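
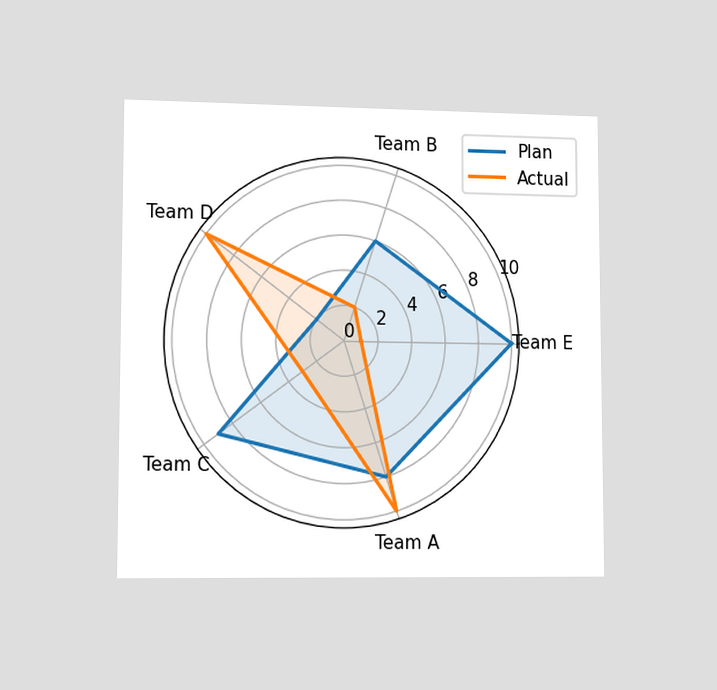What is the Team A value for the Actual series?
10

The chart is viewed slightly from the left. On the Team A axis, Actual reaches 10.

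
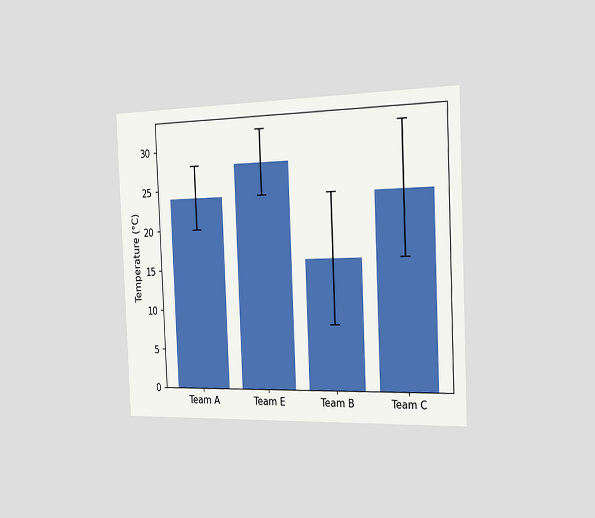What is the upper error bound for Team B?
24°C

The chart is tilted about 2° counter-clockwise and viewed slightly from the right. The Team B bar's upper whisker reaches 24°C.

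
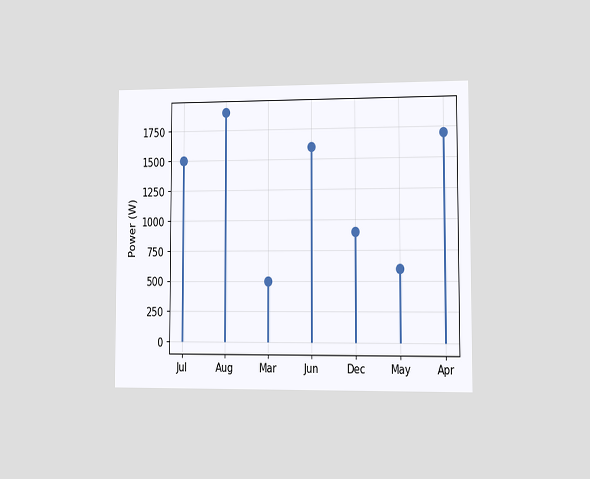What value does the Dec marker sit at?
The chart is viewed at a slight angle. The Dec marker sits at 900W.

900W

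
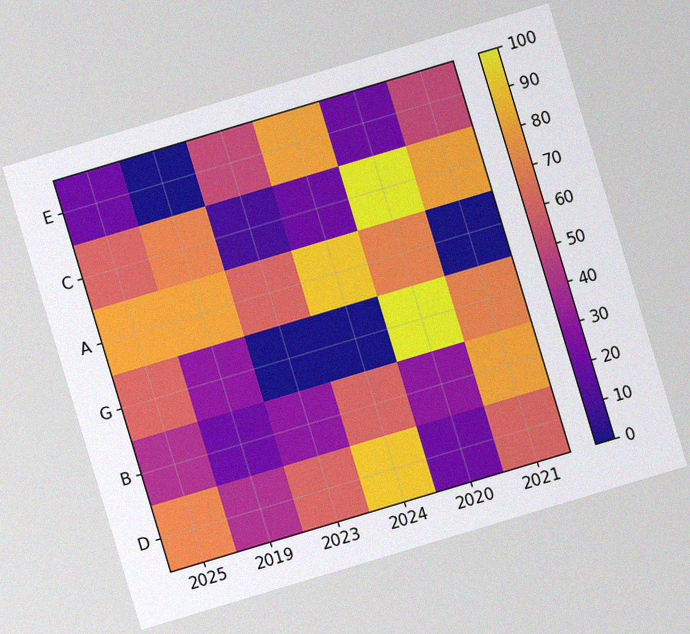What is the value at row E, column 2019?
The chart is tilted about 17° counter-clockwise, with some photo noise. Matching cell (E, 2019) against the colorbar gives 0.

0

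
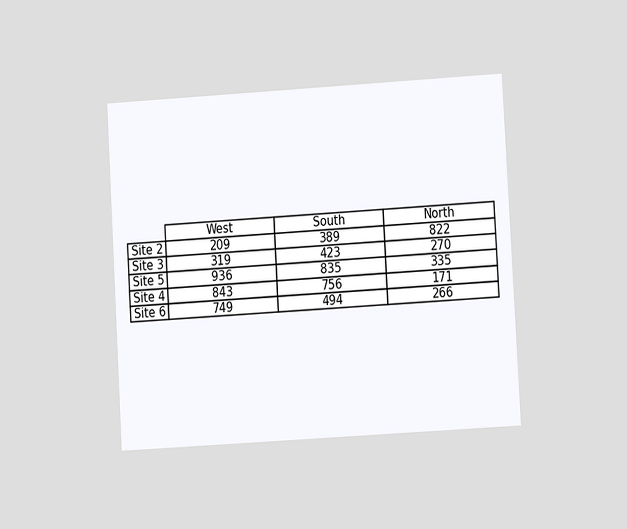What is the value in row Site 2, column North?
The chart is tilted about 3° counter-clockwise and viewed at a slight angle. The (Site 2, North) cell reads 822.

822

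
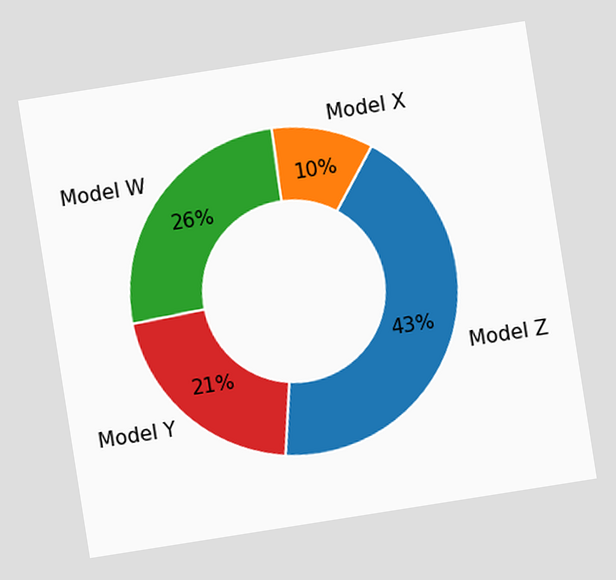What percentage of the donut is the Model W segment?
26%

The chart is tilted about 9° counter-clockwise. The Model W segment takes up 26% of the ring.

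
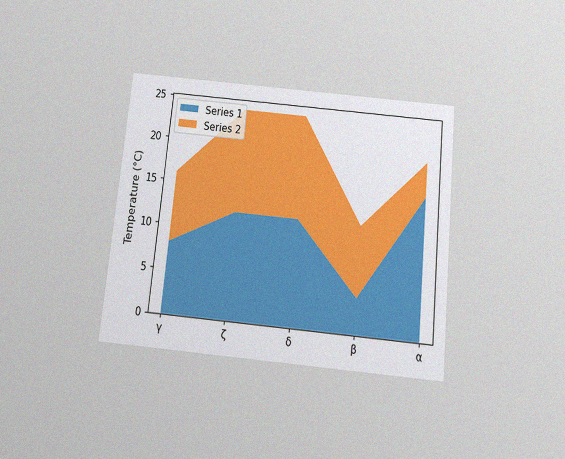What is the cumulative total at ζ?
24°C

The chart is tilted about 6° clockwise and viewed slightly from below, with some photo noise. The stacked total at ζ reaches 24°C.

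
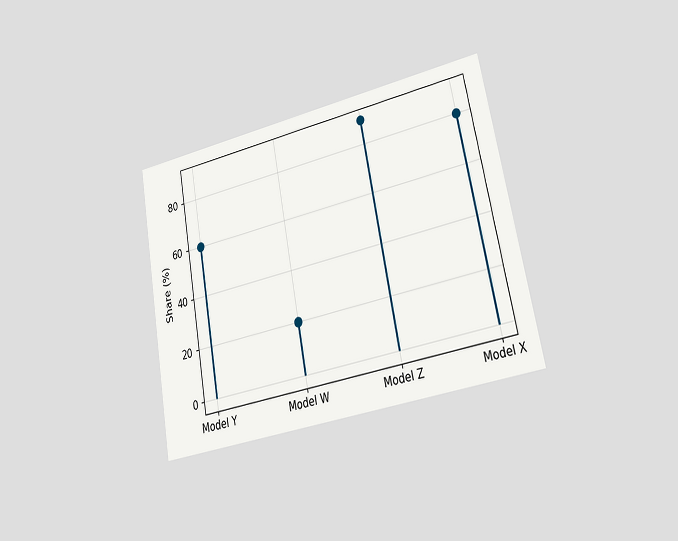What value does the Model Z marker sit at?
90%

The chart is tilted about 11° counter-clockwise and viewed slightly from the right. The Model Z marker sits at 90%.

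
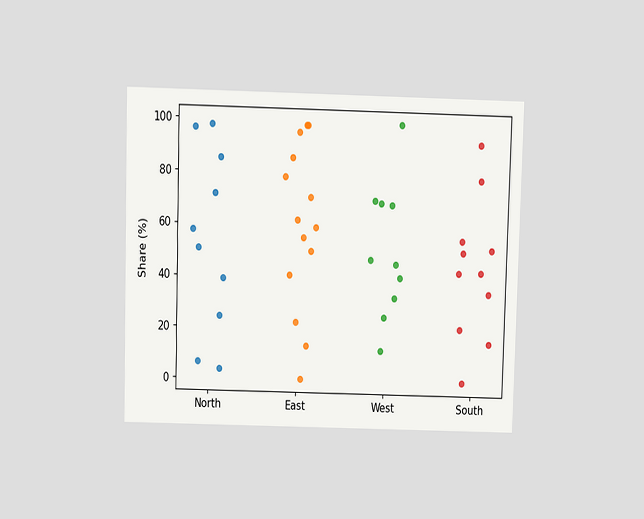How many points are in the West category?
The chart is viewed at a slight angle. Counting the markers in the West column gives 10.

10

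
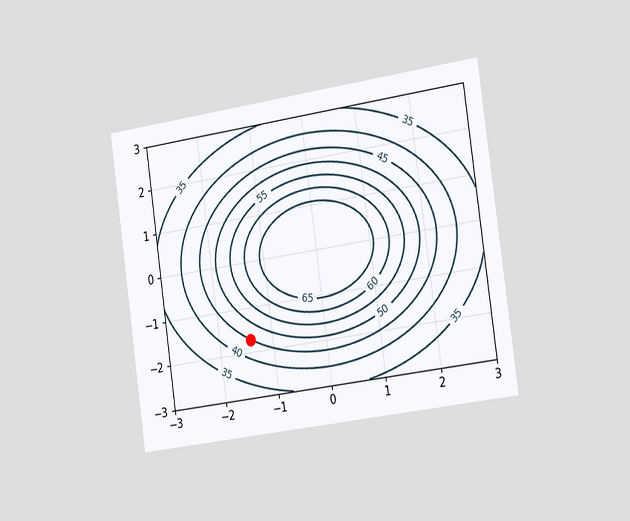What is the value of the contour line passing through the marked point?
The chart is tilted about 8° counter-clockwise and viewed slightly from the right. The marked point sits on the contour labelled 45.

45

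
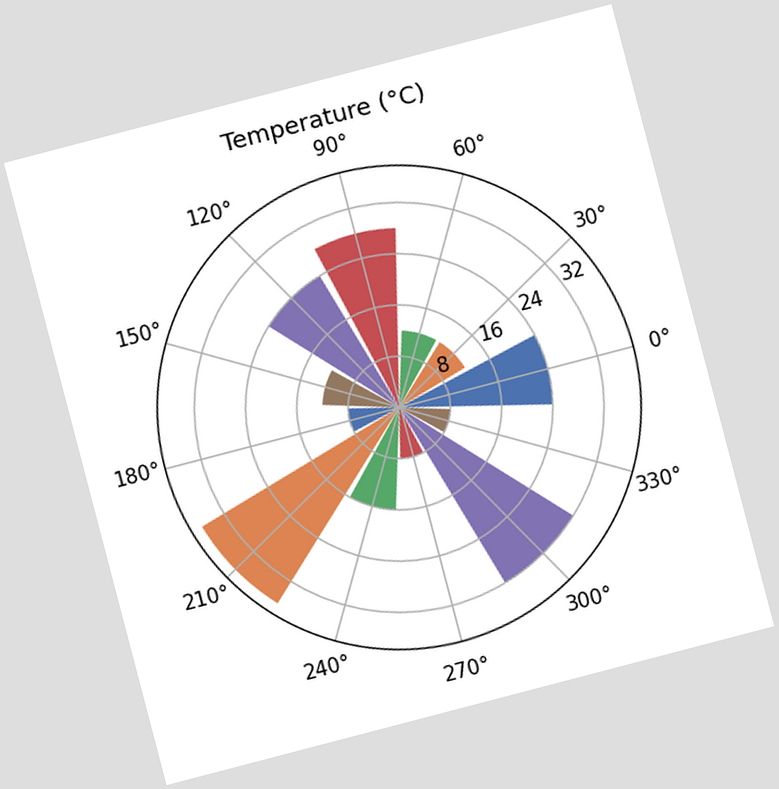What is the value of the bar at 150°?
The chart is tilted about 15° counter-clockwise. The bar at 150° reaches 12°C on the radial axis.

12°C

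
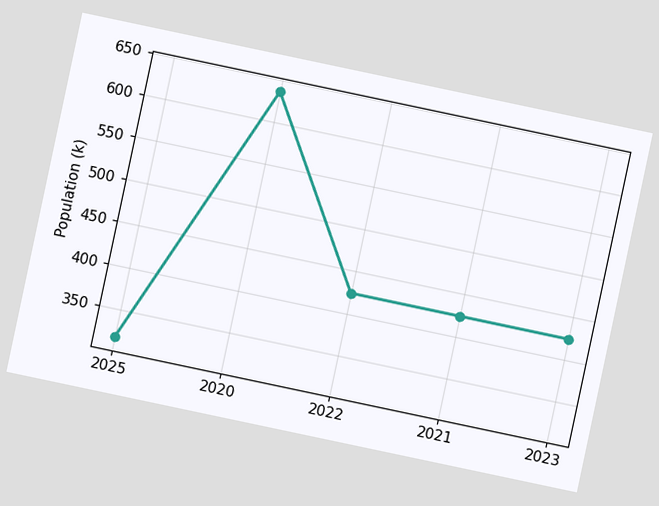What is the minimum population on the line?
318k

The chart is tilted about 12° clockwise. The lowest point is at 2025, and reading across to the y-axis gives 318k.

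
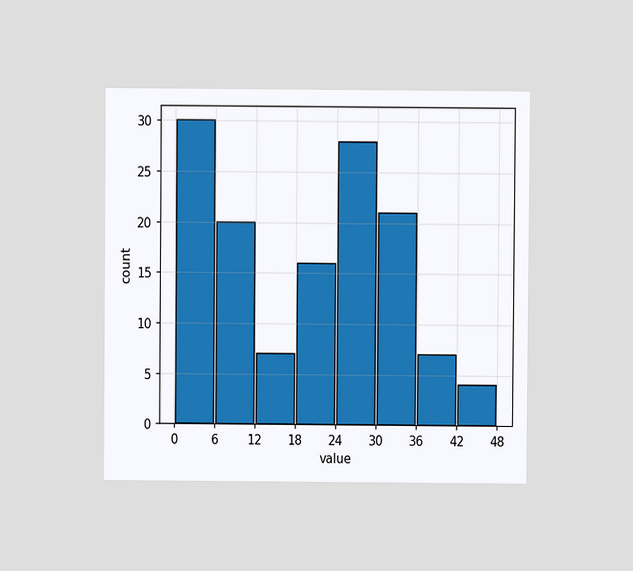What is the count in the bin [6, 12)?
The chart is viewed at a slight angle. The [6, 12) bin has height 20.

20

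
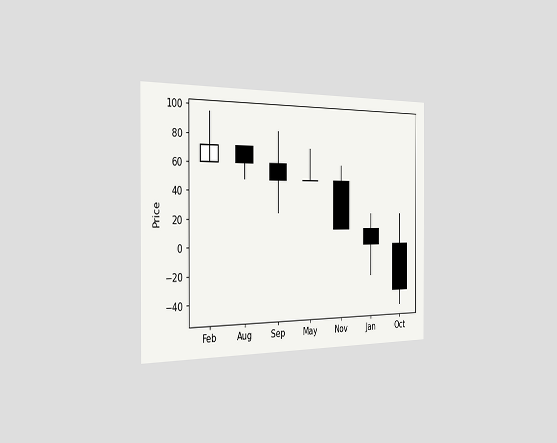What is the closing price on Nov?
12

The chart is viewed slightly from the left. The Nov candle closes at 12.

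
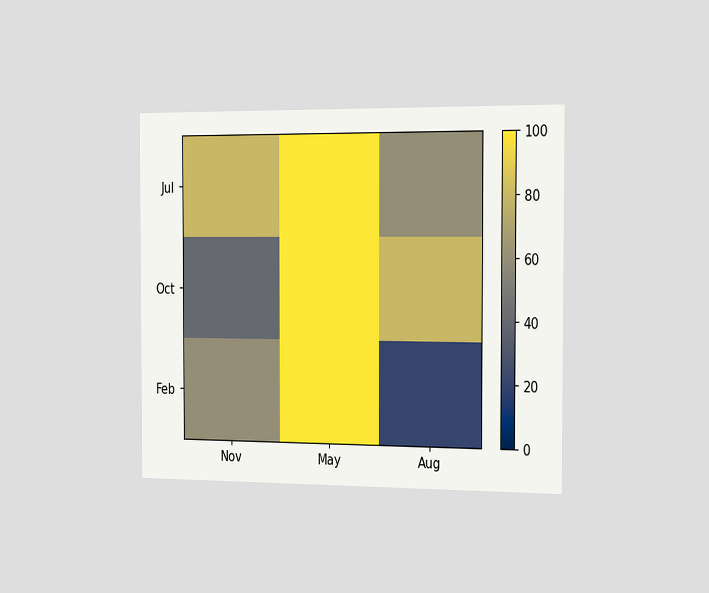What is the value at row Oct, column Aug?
80

The chart is viewed slightly from the right. Matching cell (Oct, Aug) against the colorbar gives 80.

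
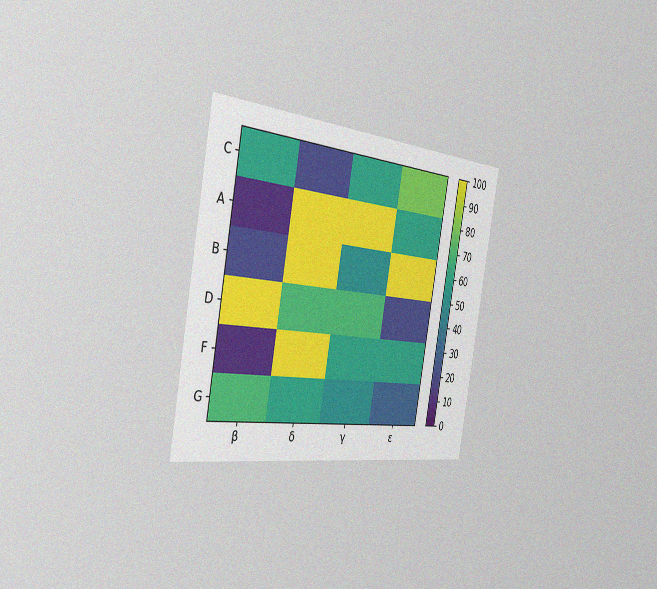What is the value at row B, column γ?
50

The chart is tilted about 10° clockwise and viewed slightly from the left, with some photo noise. Matching cell (B, γ) against the colorbar gives 50.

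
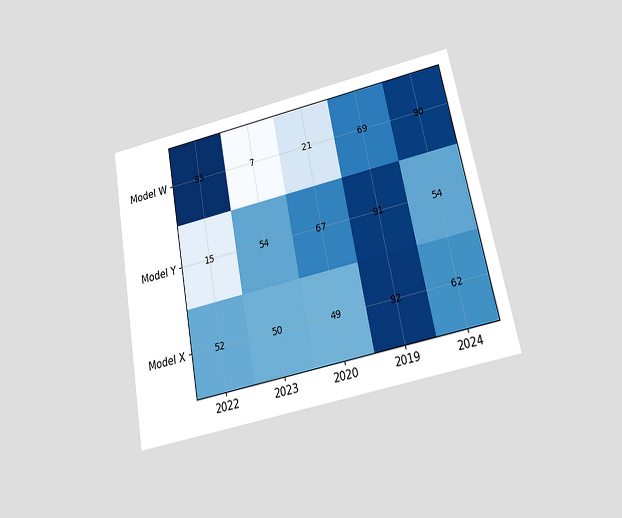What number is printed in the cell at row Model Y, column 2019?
The chart is tilted about 11° counter-clockwise and viewed slightly from below. The (Model Y, 2019) cell reads 91.

91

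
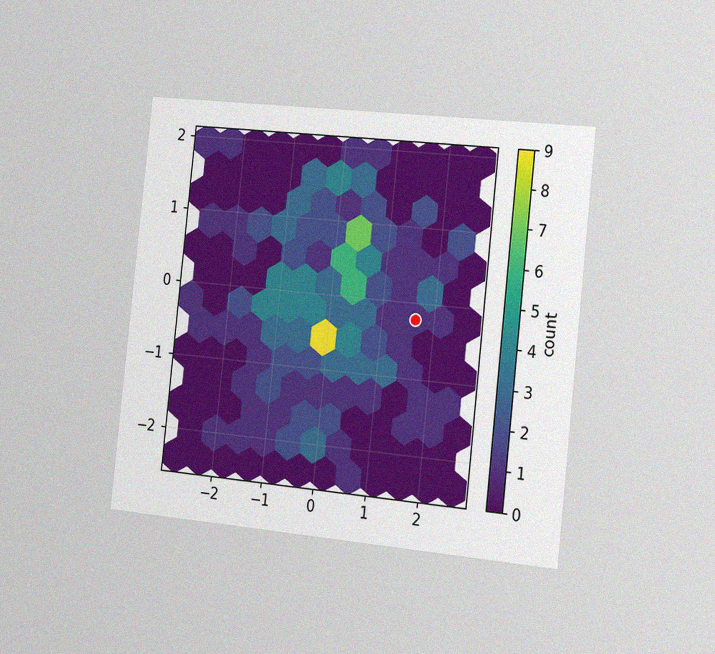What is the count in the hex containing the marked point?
The chart is tilted about 6° clockwise and viewed slightly from the right, with some photo noise. The marked hex reads 1 on the colorbar.

1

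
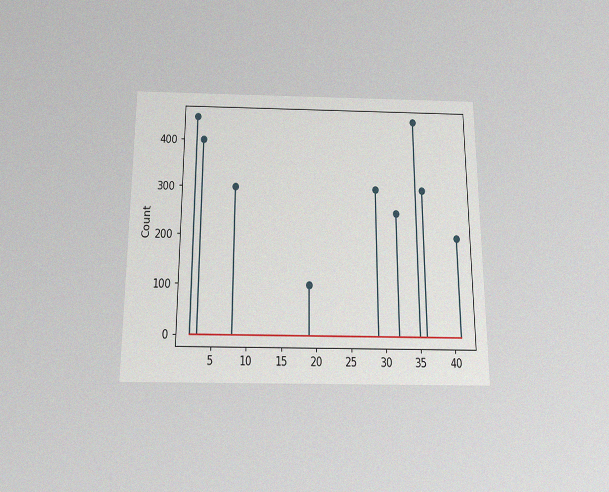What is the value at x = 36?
The chart is viewed slightly from below, with some photo noise. The stem at x=36 reaches 300.

300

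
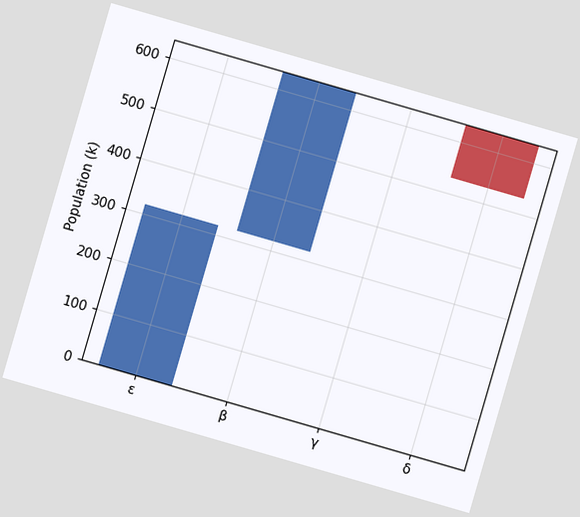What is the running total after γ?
The chart is tilted about 16° clockwise. After γ the running total reaches 636k.

636k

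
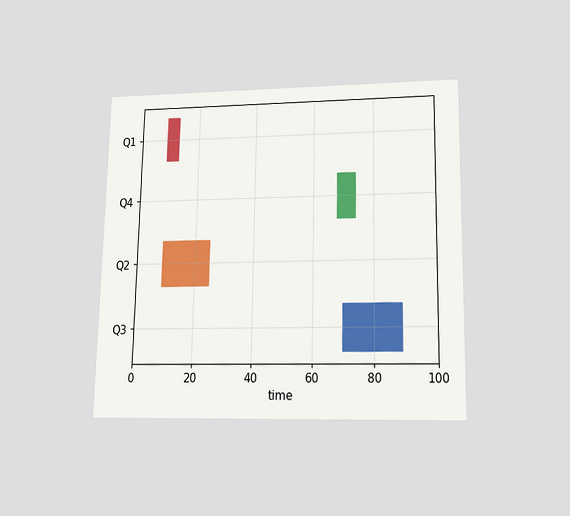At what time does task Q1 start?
9

The chart is viewed slightly from below. The Q1 bar begins at t=9.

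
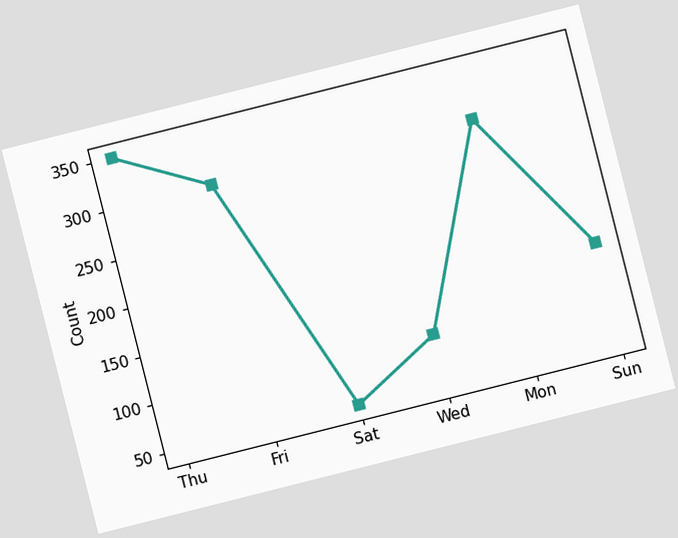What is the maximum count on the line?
The chart is tilted about 14° counter-clockwise. The highest point is at Thu, and reading across to the y-axis gives 350.

350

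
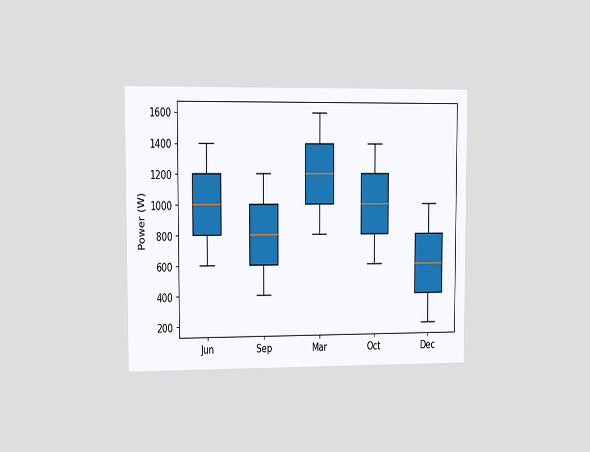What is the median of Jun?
The chart is viewed slightly from the left. The median line in the Jun box sits at 1000W.

1000W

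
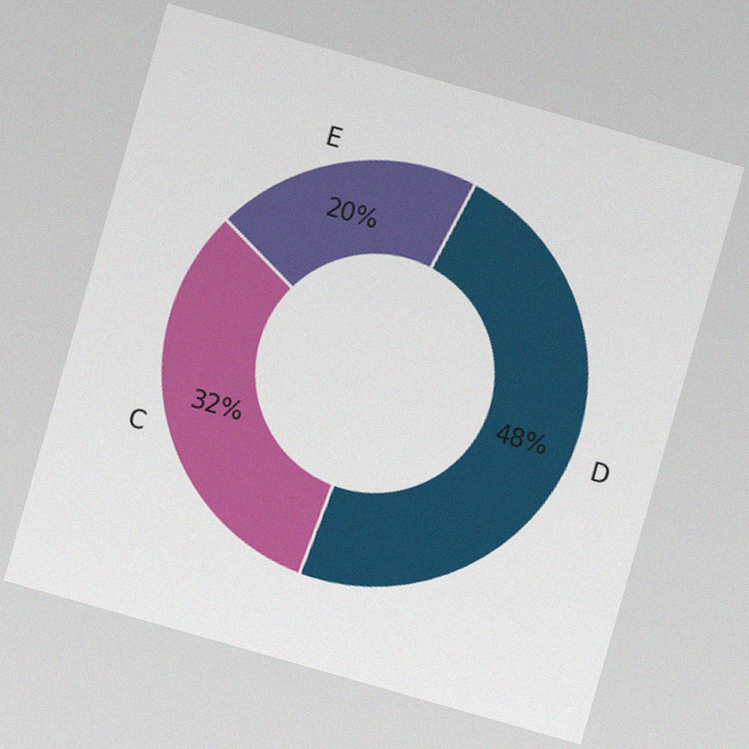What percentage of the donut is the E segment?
20%

The chart is tilted about 16° clockwise, with some photo noise. The E segment takes up 20% of the ring.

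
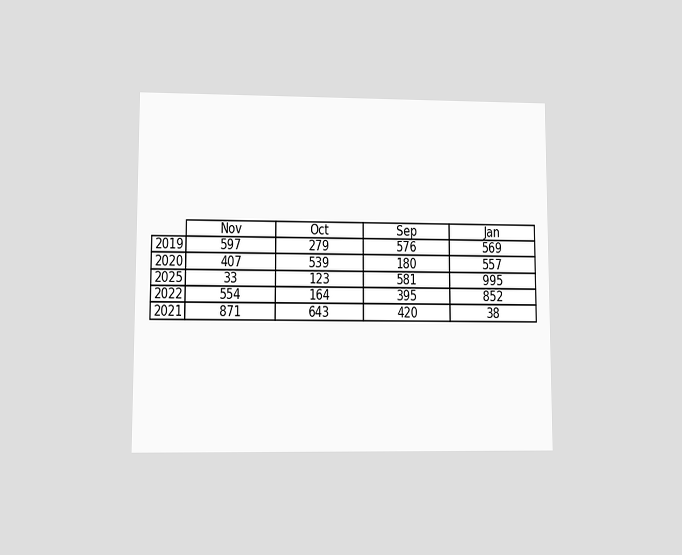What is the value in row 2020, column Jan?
The chart is viewed at a slight angle. The (2020, Jan) cell reads 557.

557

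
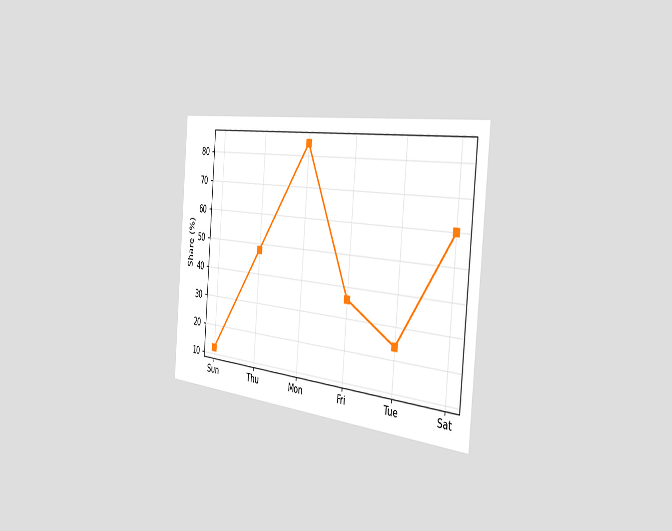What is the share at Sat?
60%

The chart is tilted about 5° clockwise and viewed slightly from the right. At Sat, the line is at 60%.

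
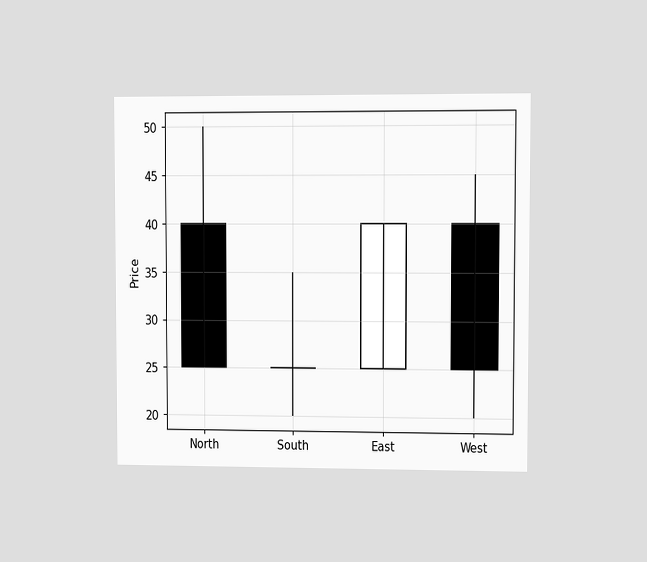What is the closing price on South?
25

The chart is viewed at a slight angle. The South candle closes at 25.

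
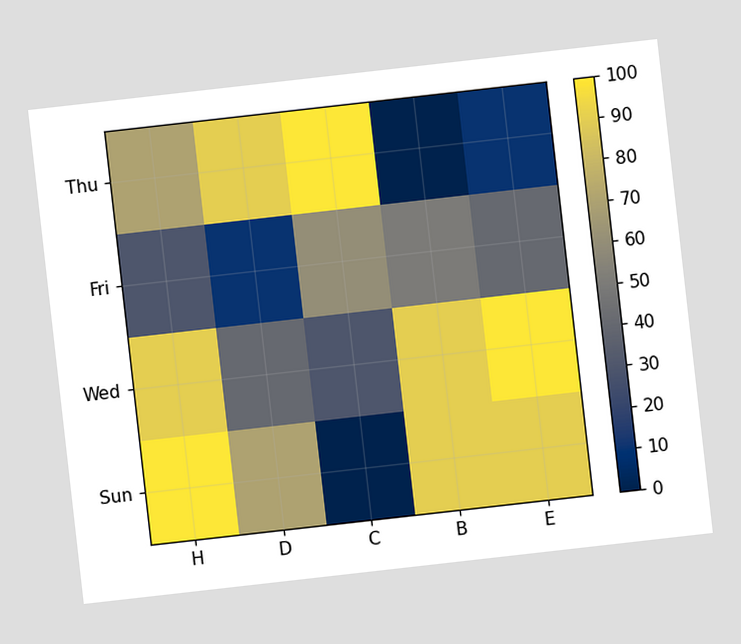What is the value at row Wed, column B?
90

The chart is tilted about 6° counter-clockwise. Matching cell (Wed, B) against the colorbar gives 90.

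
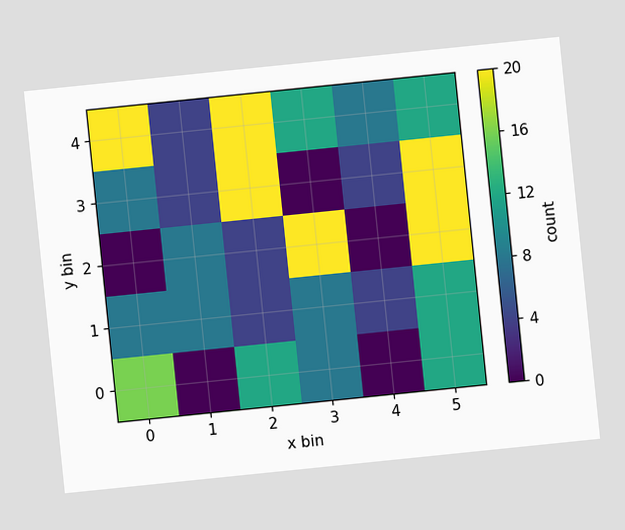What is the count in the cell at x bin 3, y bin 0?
8

The chart is tilted about 6° counter-clockwise. Matching the cell (3, 0) against the colorbar gives 8.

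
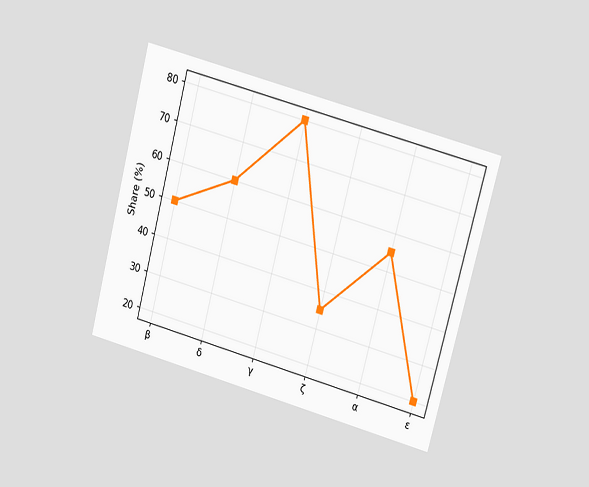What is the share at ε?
20%

The chart is tilted about 15° clockwise and viewed at a slight angle. At ε, the line is at 20%.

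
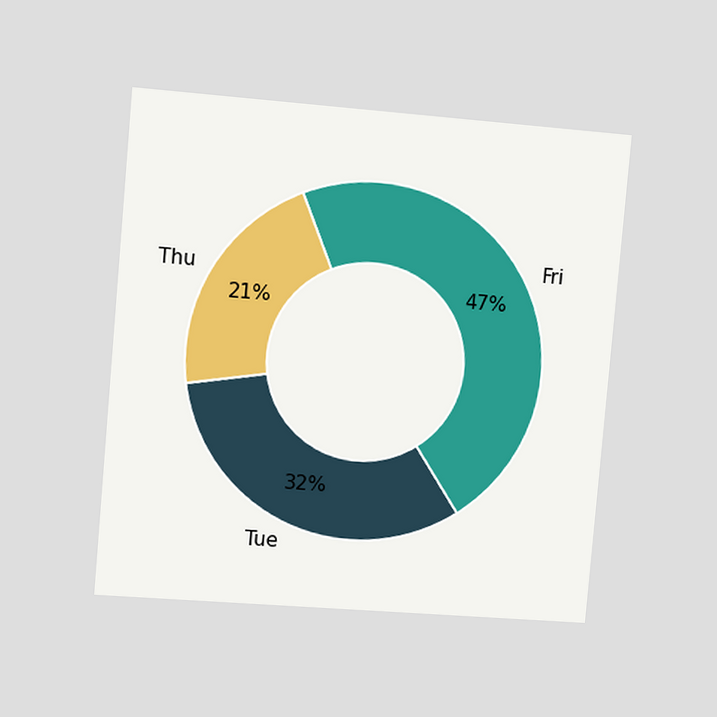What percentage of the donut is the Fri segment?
The chart is tilted about 5° clockwise and viewed slightly from the left. The Fri segment takes up 47% of the ring.

47%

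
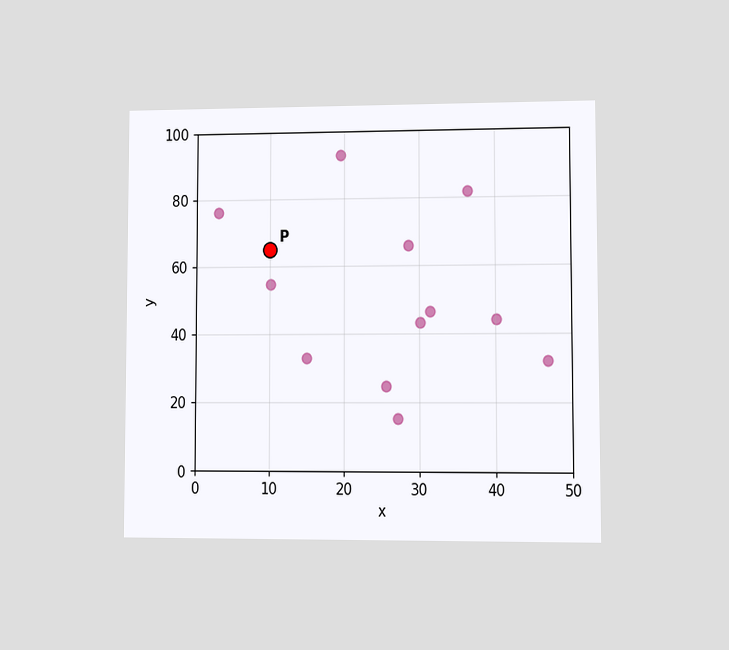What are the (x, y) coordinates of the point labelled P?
(10, 65)

The chart is viewed at a slight angle. Following the gridlines from P to each axis, P sits at (10, 65).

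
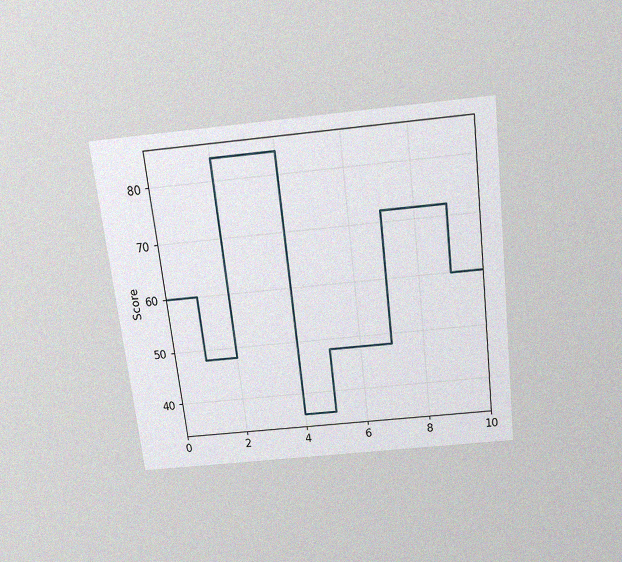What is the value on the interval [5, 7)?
48

The chart is tilted about 7° counter-clockwise and viewed slightly from above, with some photo noise. On [5, 7) the step sits at 48.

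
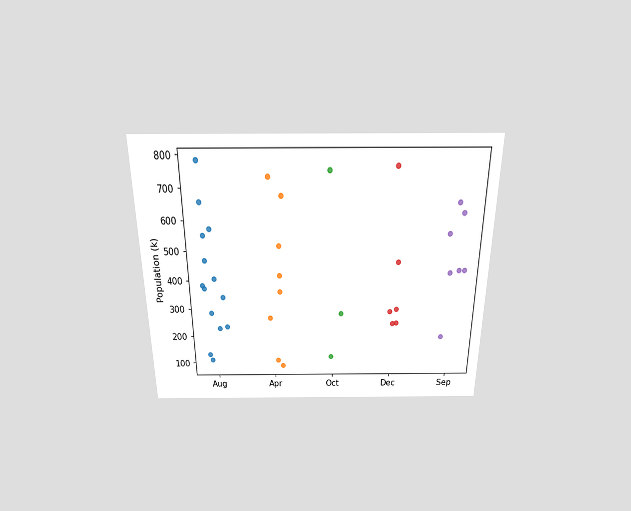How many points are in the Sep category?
The chart is viewed slightly from above. Counting the markers in the Sep column gives 7.

7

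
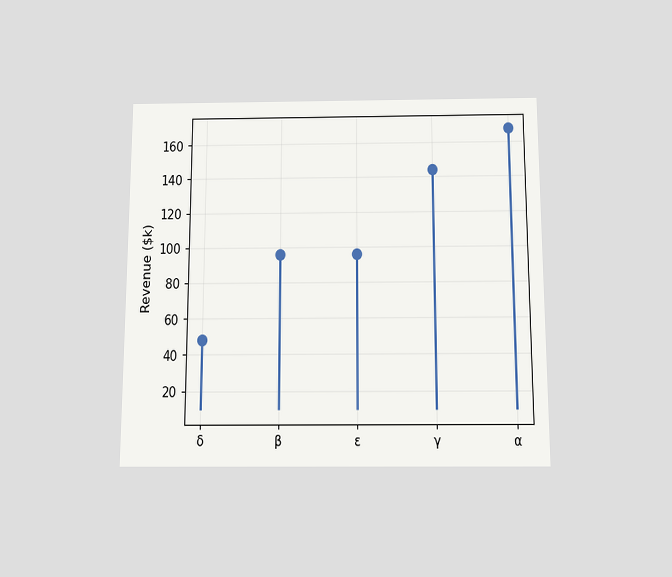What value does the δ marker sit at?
$48k

The chart is viewed slightly from below. The δ marker sits at $48k.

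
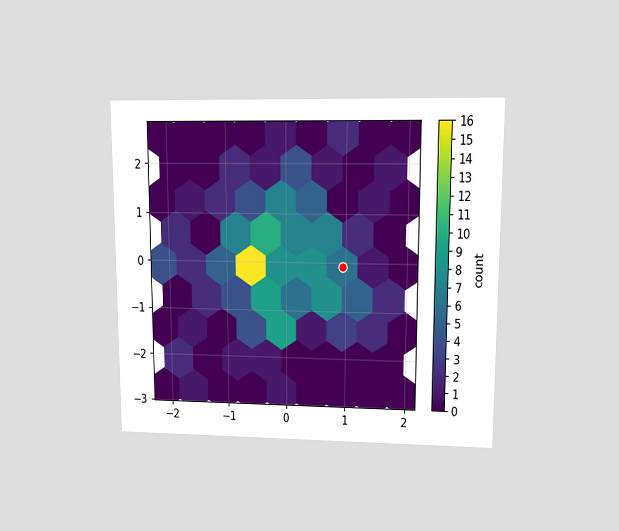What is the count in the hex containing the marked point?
6

The chart is viewed at a slight angle. The marked hex reads 6 on the colorbar.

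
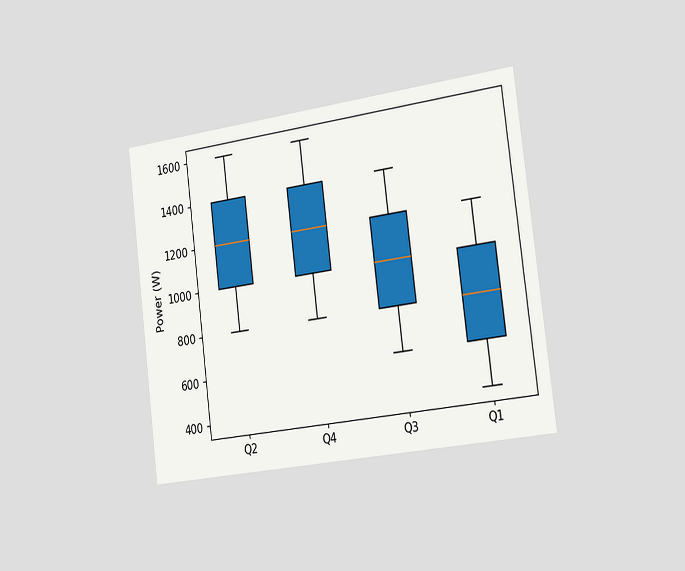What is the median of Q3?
1000W

The chart is tilted about 7° counter-clockwise and viewed slightly from the right. The median line in the Q3 box sits at 1000W.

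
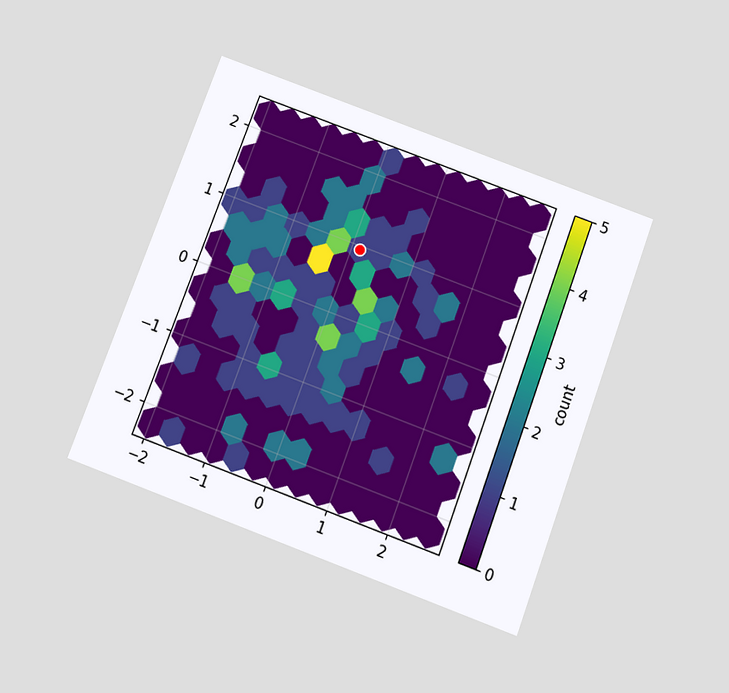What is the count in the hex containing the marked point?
The chart is tilted about 20° clockwise and viewed slightly from below. The marked hex reads 1 on the colorbar.

1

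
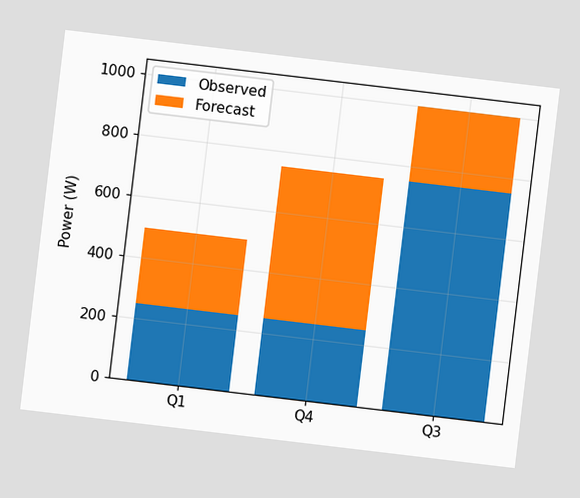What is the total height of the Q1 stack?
The chart is tilted about 7° clockwise. The Q1 stack's top reaches 500W on the y-axis.

500W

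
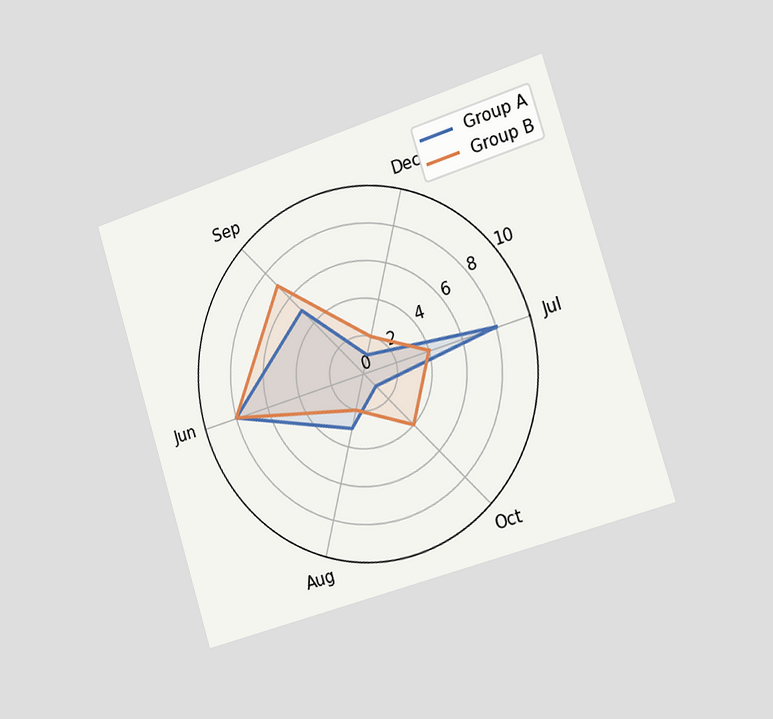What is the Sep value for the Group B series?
7

The chart is tilted about 17° counter-clockwise and viewed slightly from the right. On the Sep axis, Group B reaches 7.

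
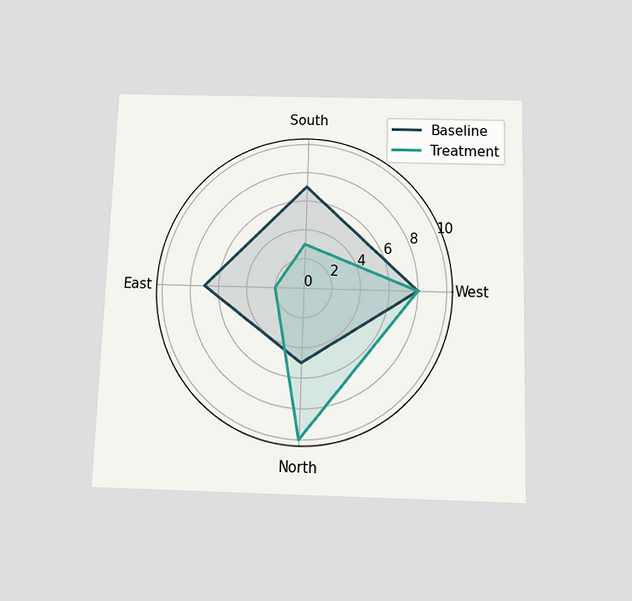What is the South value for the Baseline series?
The chart is viewed slightly from below. On the South axis, Baseline reaches 7.

7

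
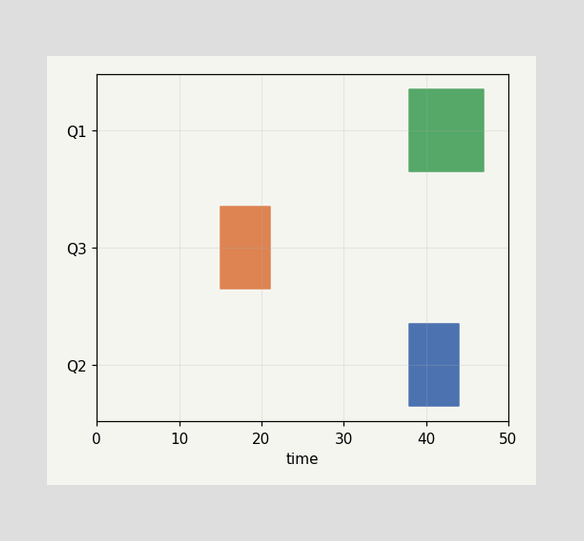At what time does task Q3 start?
The Q3 bar begins at t=15.

15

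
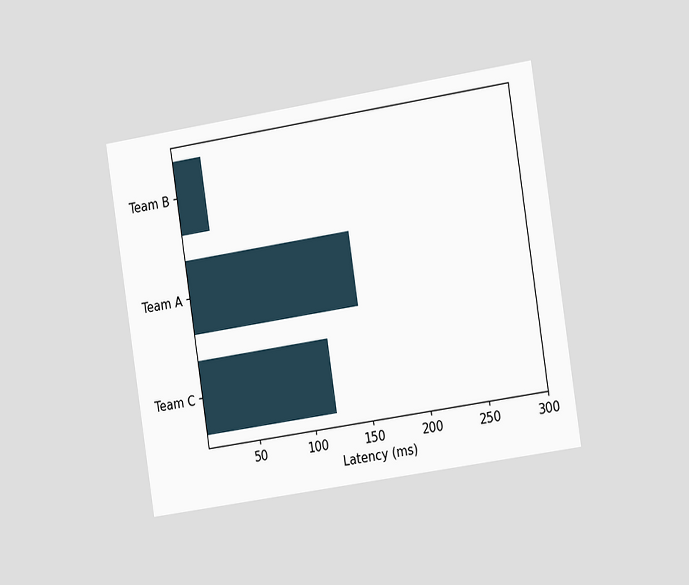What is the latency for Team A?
The chart is tilted about 9° counter-clockwise and viewed slightly from the right. Reading along the chart's x-axis, the Team A bar reaches 150ms.

150ms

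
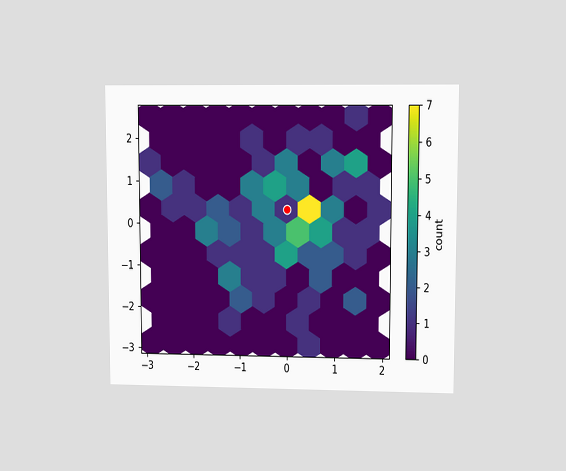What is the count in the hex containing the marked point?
1

The chart is viewed at a slight angle. The marked hex reads 1 on the colorbar.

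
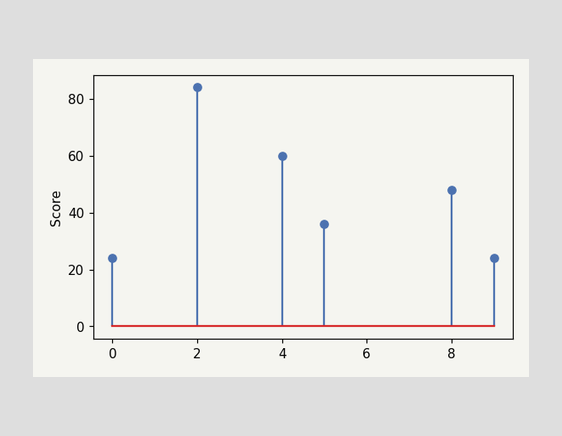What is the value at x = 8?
48

The stem at x=8 reaches 48.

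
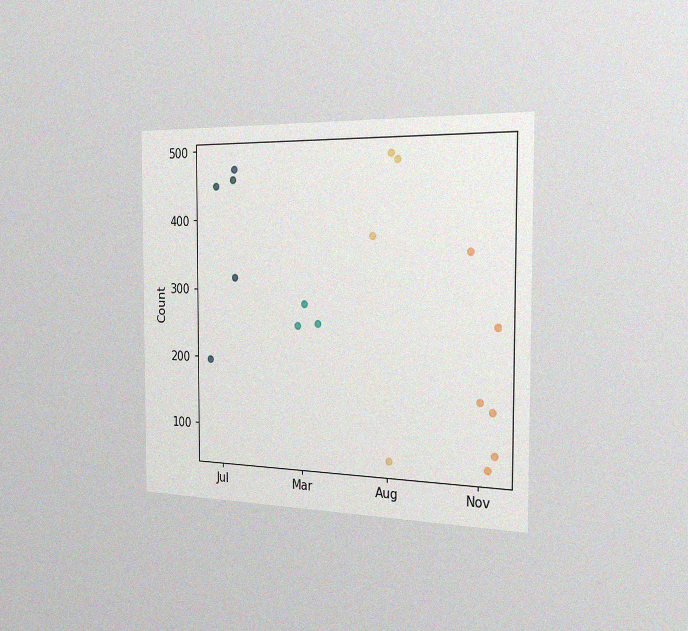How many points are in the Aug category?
4

The chart is viewed slightly from the right, with some photo noise. Counting the markers in the Aug column gives 4.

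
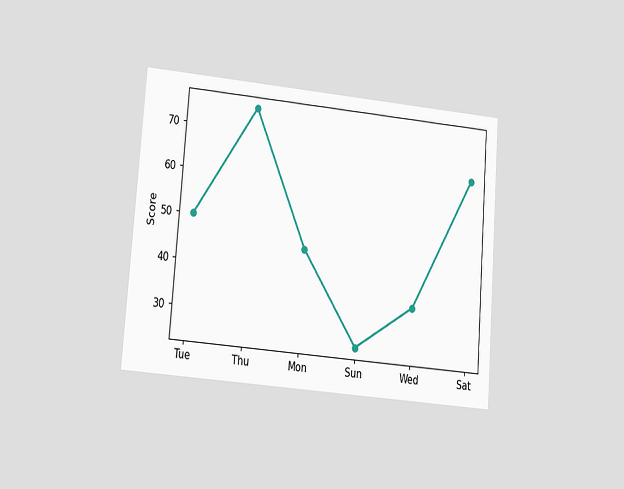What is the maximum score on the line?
75

The chart is tilted about 4° clockwise and viewed at a slight angle. The highest point is at Thu, and reading across to the y-axis gives 75.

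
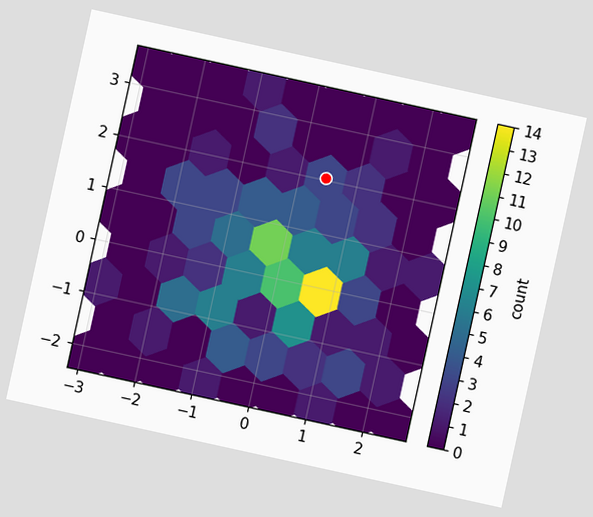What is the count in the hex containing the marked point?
The chart is tilted about 12° clockwise. The marked hex reads 3 on the colorbar.

3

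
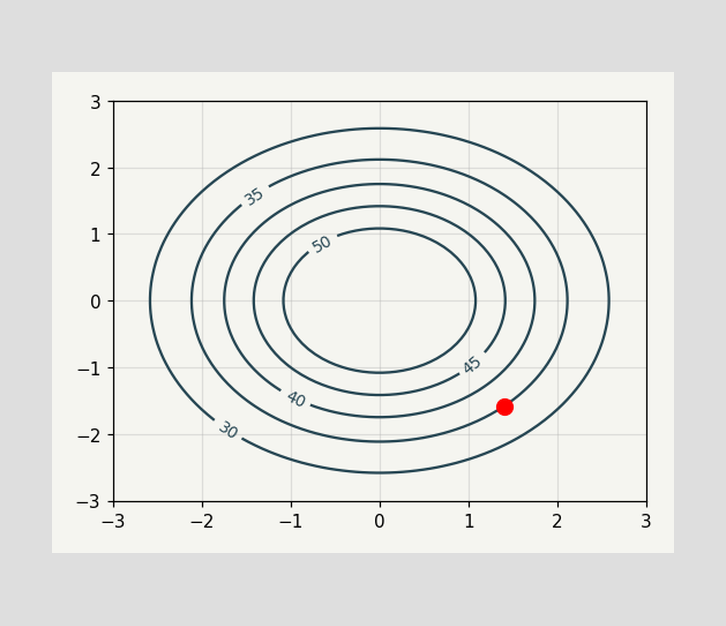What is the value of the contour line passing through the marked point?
The marked point sits on the contour labelled 35.

35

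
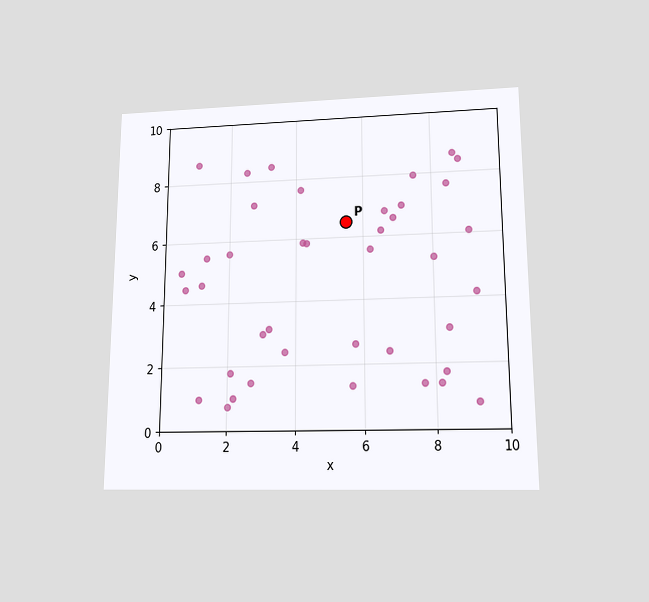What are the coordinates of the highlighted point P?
The chart is viewed slightly from below. Following the gridlines from P to each axis, P sits at (5.5, 6.5).

(5.5, 6.5)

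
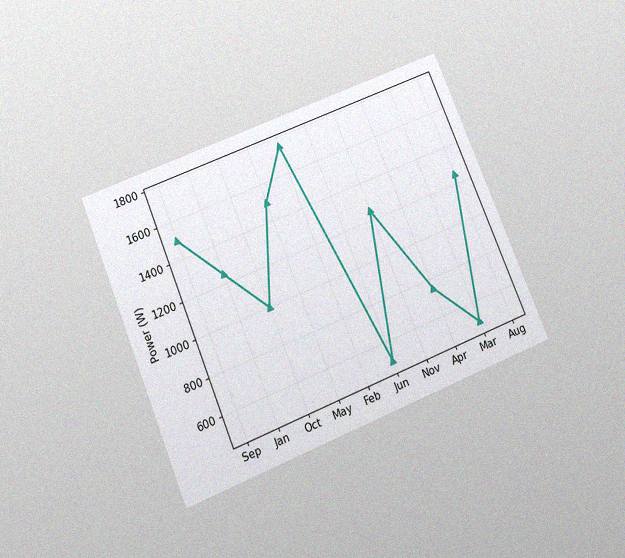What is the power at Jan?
1250W

The chart is tilted about 22° counter-clockwise and viewed slightly from below, with some photo noise. At Jan, the line is at 1250W.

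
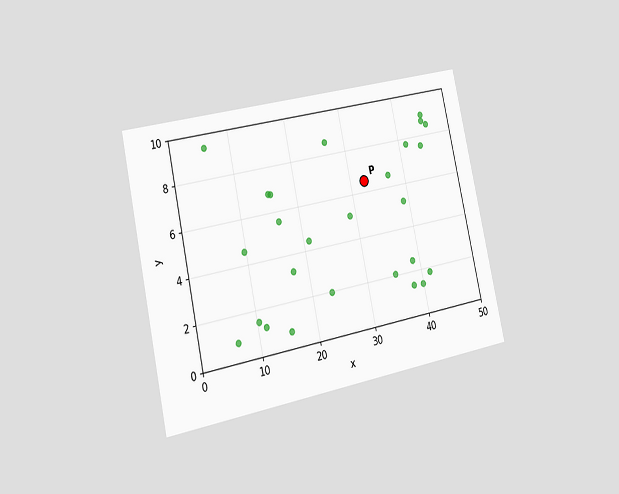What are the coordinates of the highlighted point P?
(32.5, 6.5)

The chart is tilted about 12° counter-clockwise and viewed slightly from the left. Following the gridlines from P to each axis, P sits at (32.5, 6.5).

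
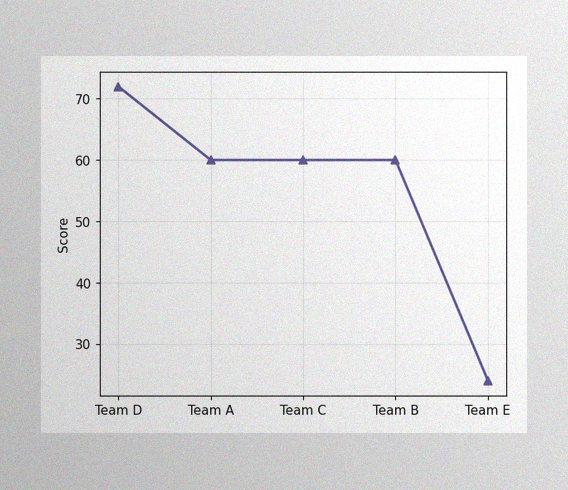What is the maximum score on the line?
The image has some photo noise and uneven lighting. The highest point is at Team D, and reading across to the y-axis gives 72.

72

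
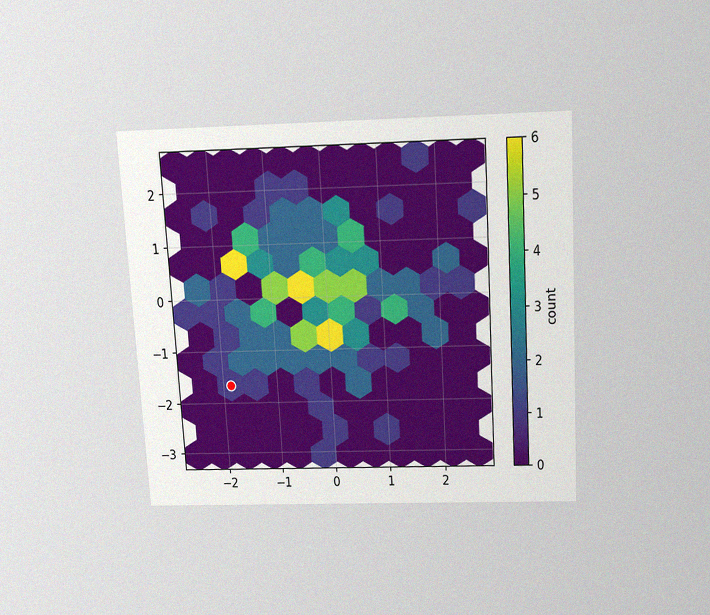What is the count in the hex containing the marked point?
1

The chart is tilted about 3° counter-clockwise and viewed slightly from above, with some photo noise. The marked hex reads 1 on the colorbar.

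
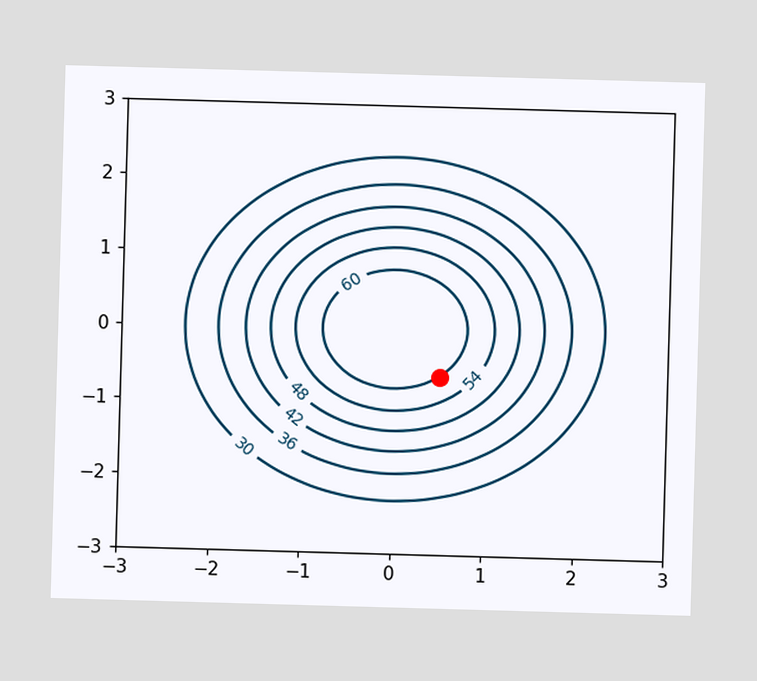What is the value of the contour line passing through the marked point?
60

The marked point sits on the contour labelled 60.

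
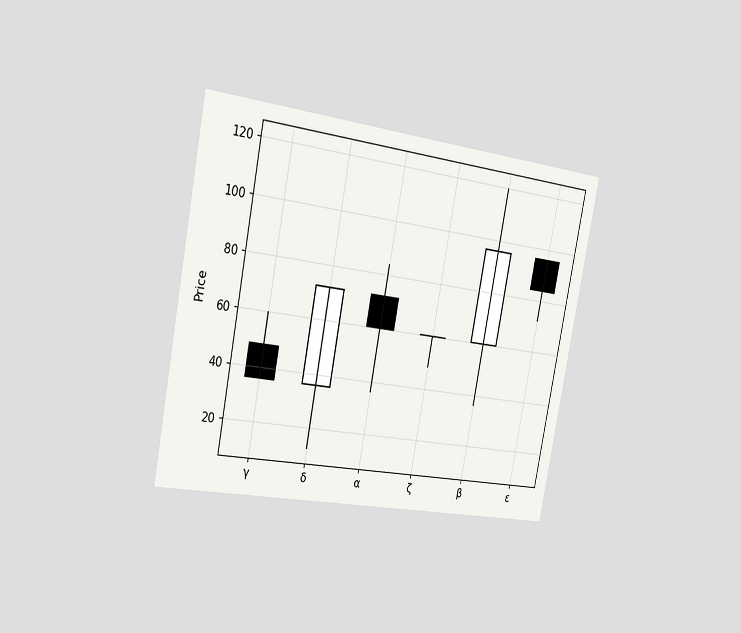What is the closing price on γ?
36

The chart is tilted about 11° clockwise and viewed slightly from the left. The γ candle closes at 36.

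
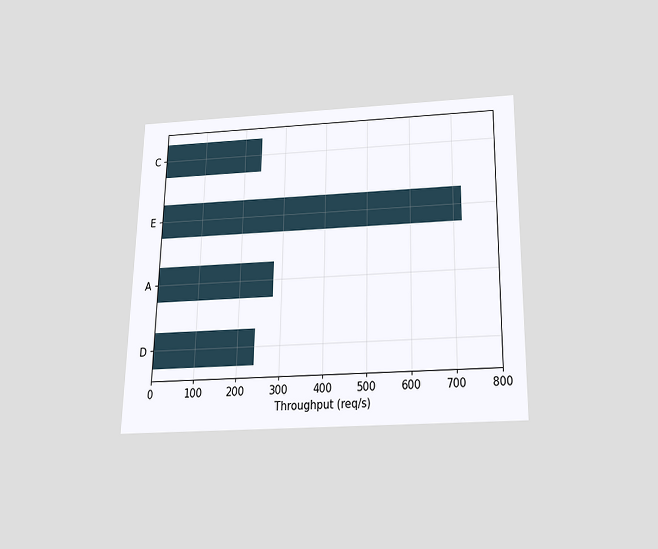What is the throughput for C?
240req/s

The chart is viewed slightly from below. Reading along the chart's x-axis, the C bar reaches 240req/s.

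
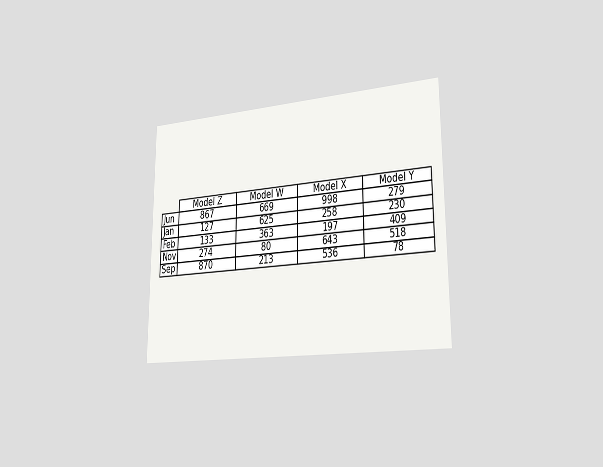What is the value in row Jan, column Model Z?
127

The chart is viewed slightly from the right. The (Jan, Model Z) cell reads 127.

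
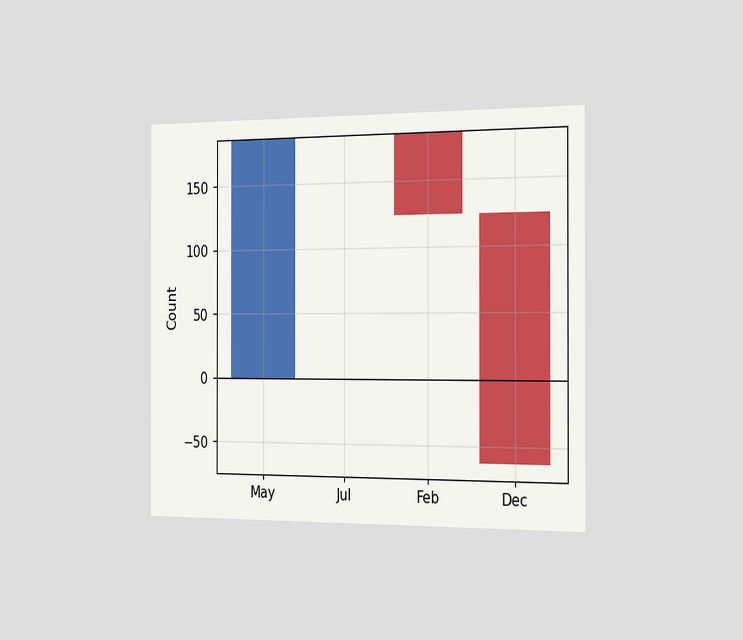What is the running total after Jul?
The chart is viewed slightly from the right. After Jul the running total reaches 186.

186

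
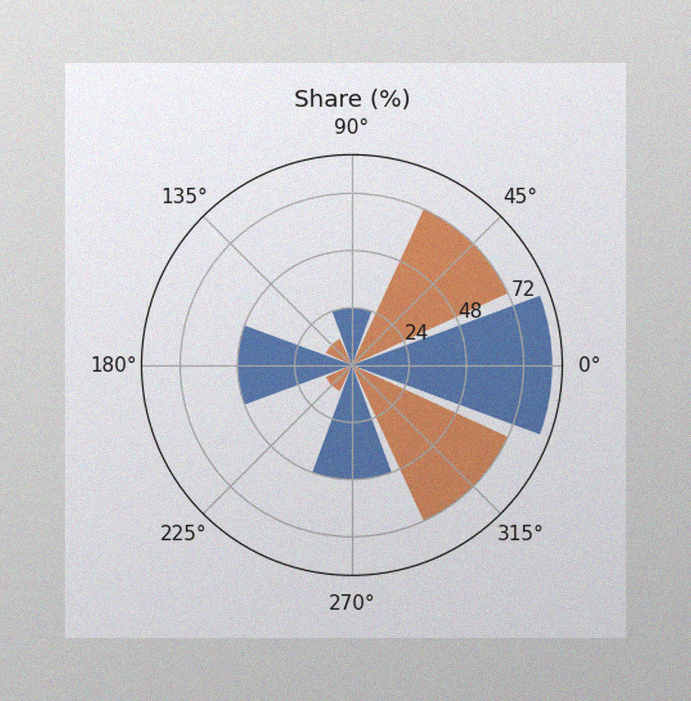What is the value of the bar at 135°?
The image has some photo noise and uneven lighting. The bar at 135° reaches 12% on the radial axis.

12%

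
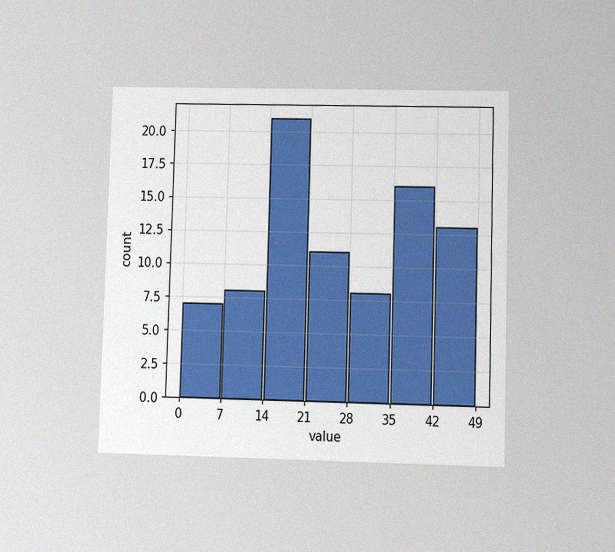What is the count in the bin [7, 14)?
8

The chart is viewed at a slight angle, with some photo noise. The [7, 14) bin has height 8.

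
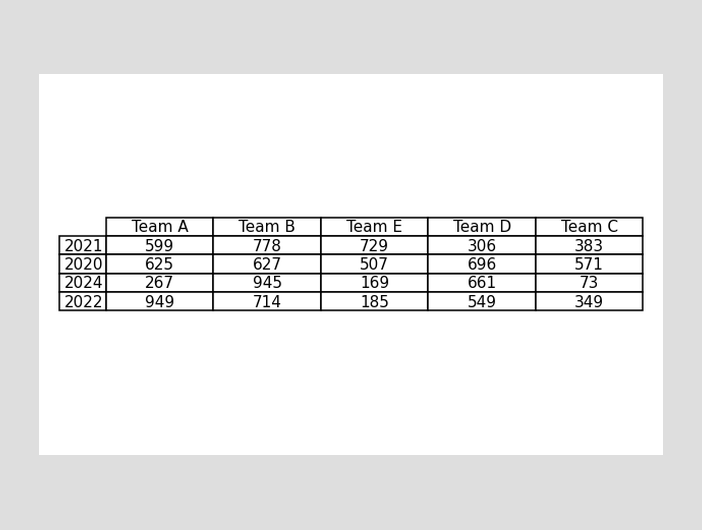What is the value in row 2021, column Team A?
The (2021, Team A) cell reads 599.

599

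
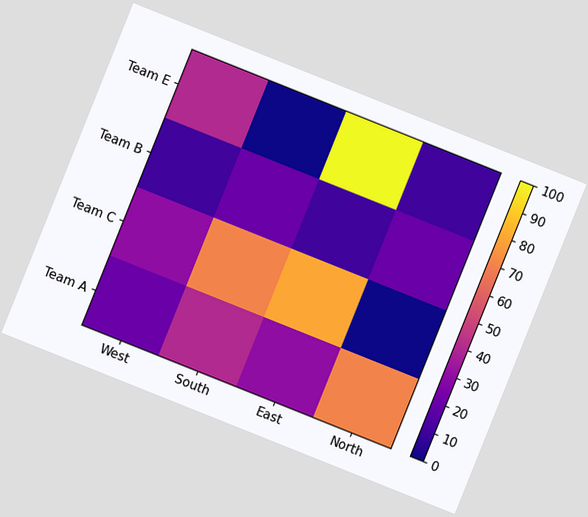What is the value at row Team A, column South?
The chart is tilted about 22° clockwise. Matching cell (Team A, South) against the colorbar gives 40.

40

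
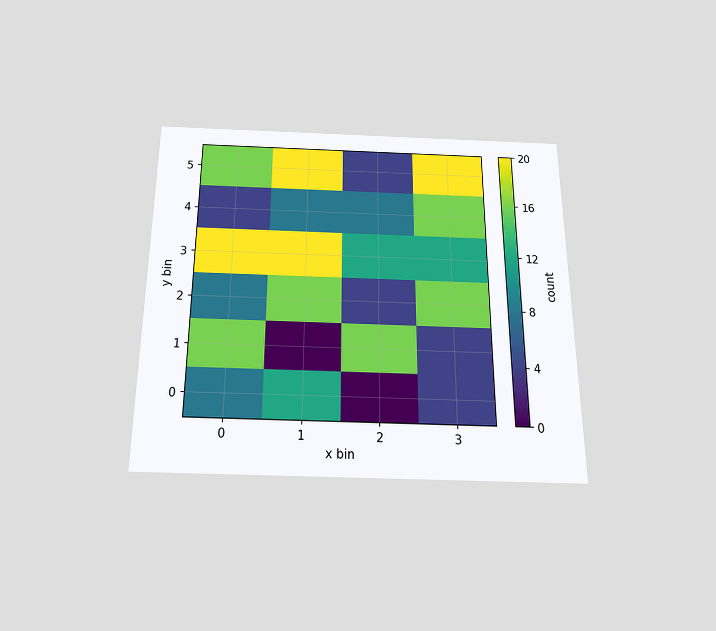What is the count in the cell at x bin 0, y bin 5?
The chart is viewed slightly from below. Matching the cell (0, 5) against the colorbar gives 16.

16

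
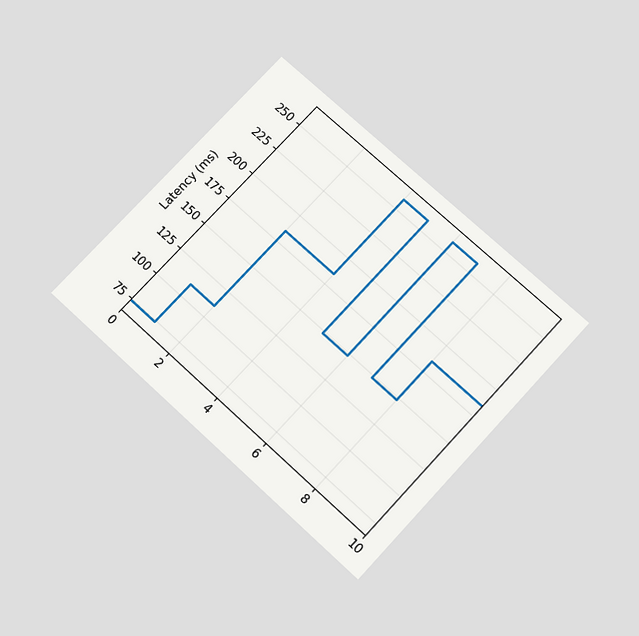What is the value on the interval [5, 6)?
The chart is tilted about 43° clockwise and viewed slightly from below. On [5, 6) the step sits at 148ms.

148ms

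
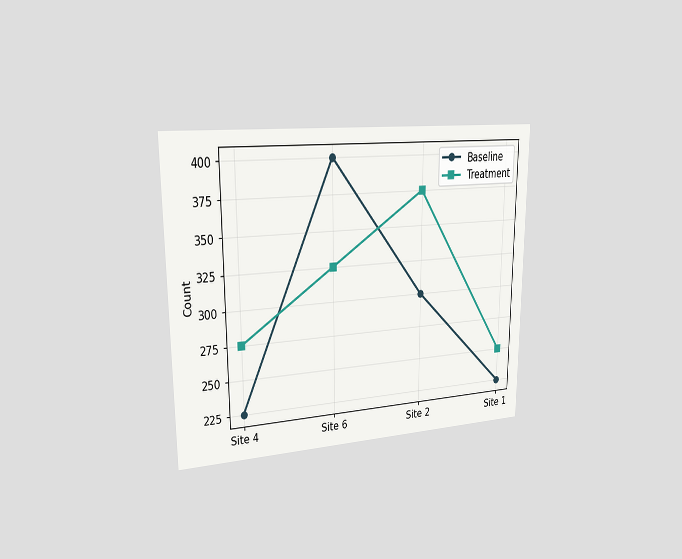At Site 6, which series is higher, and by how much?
The chart is viewed slightly from the left. At Site 6, Baseline sits above the other line by 75.

Baseline, by 75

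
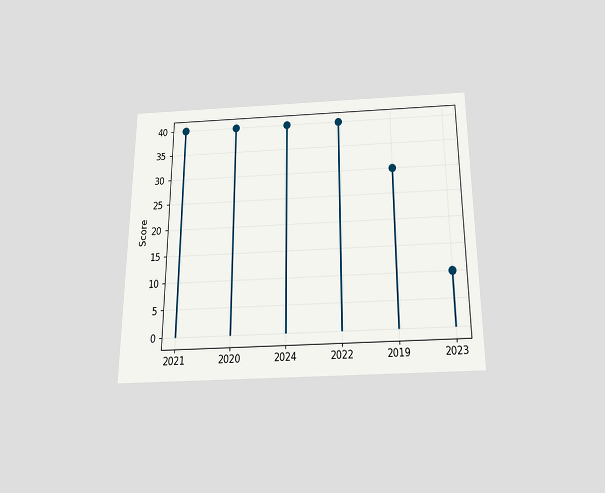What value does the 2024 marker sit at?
40

The chart is viewed slightly from below. The 2024 marker sits at 40.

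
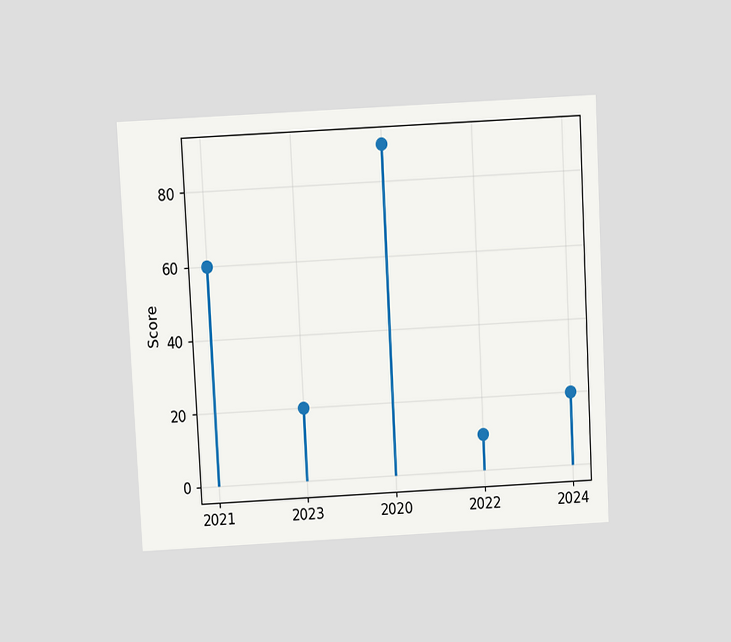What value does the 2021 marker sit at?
60

The chart is tilted about 3° counter-clockwise and viewed at a slight angle. The 2021 marker sits at 60.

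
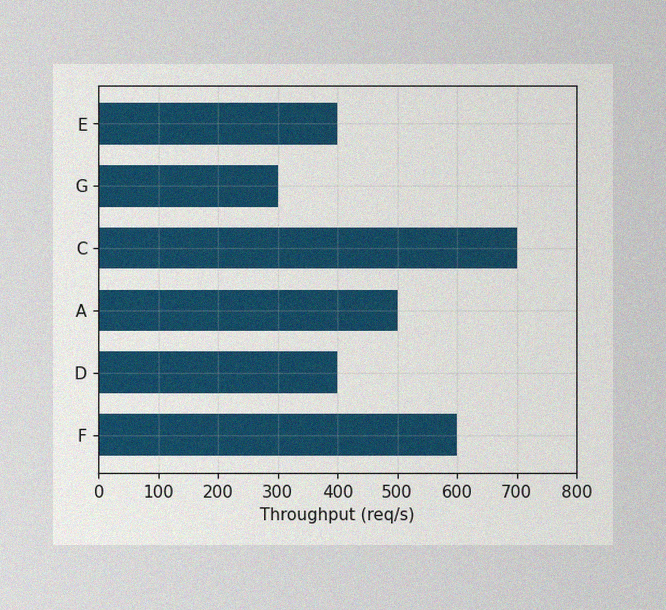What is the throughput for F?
600req/s

The image has some photo noise and uneven lighting. Reading along the chart's x-axis, the F bar reaches 600req/s.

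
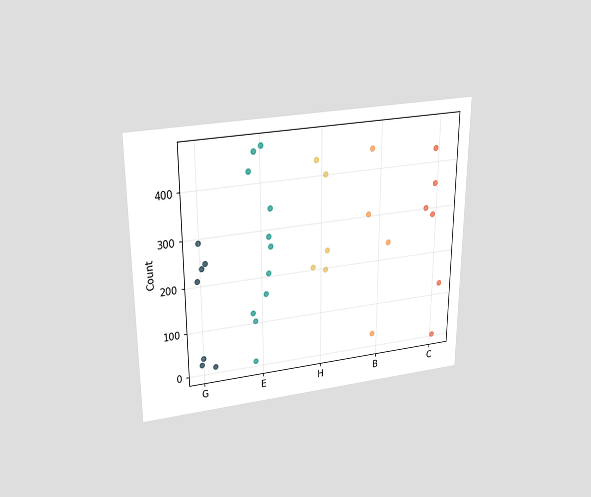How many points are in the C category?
The chart is viewed slightly from above. Counting the markers in the C column gives 6.

6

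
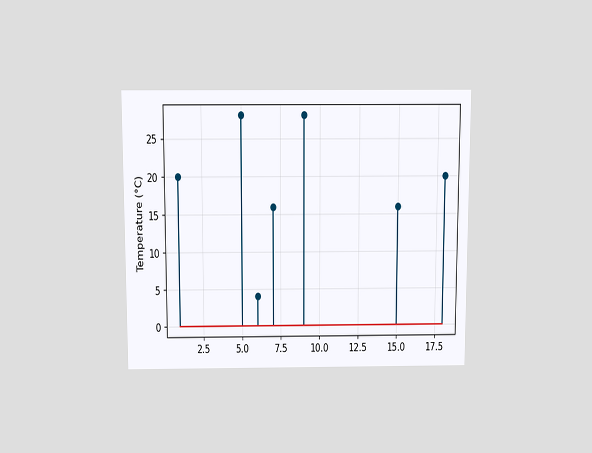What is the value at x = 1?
20°C

The chart is viewed slightly from above. The stem at x=1 reaches 20°C.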